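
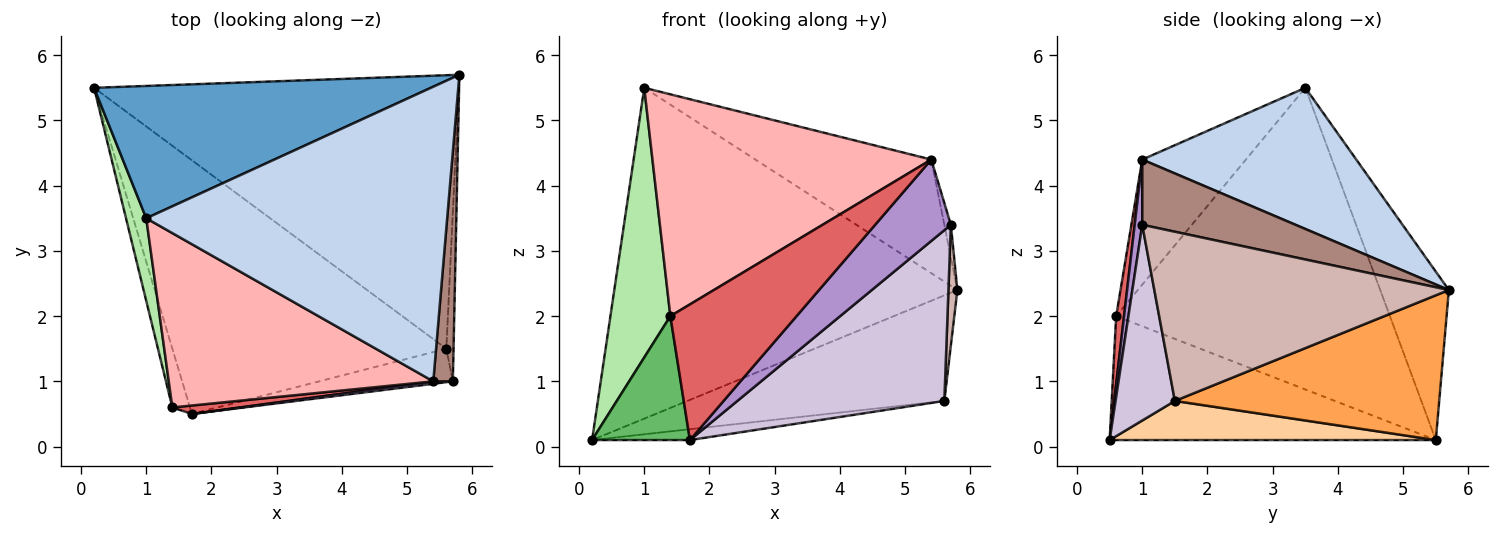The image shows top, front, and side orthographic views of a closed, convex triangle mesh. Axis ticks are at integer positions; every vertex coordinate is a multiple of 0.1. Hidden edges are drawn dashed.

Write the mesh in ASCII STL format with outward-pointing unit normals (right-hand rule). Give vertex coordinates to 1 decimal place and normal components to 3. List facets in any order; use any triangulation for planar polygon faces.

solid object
 facet normal -0.183 0.913 0.365
  outer loop
   vertex 1.0 3.5 5.5
   vertex 5.8 5.7 2.4
   vertex 0.2 5.5 0.1
  endloop
 endfacet
 facet normal 0.401 0.330 0.855
  outer loop
   vertex 5.4 1.0 4.4
   vertex 5.8 5.7 2.4
   vertex 1.0 3.5 5.5
  endloop
 endfacet
 facet normal 0.347 0.338 -0.875
  outer loop
   vertex 5.6 1.5 0.7
   vertex 0.2 5.5 0.1
   vertex 5.8 5.7 2.4
  endloop
 endfacet
 facet normal 0.141 0.042 -0.989
  outer loop
   vertex 5.6 1.5 0.7
   vertex 1.7 0.5 0.1
   vertex 0.2 5.5 0.1
  endloop
 endfacet
 facet normal -0.949 -0.285 -0.135
  outer loop
   vertex 1.4 0.6 2.0
   vertex 0.2 5.5 0.1
   vertex 1.7 0.5 0.1
  endloop
 endfacet
 facet normal -0.975 -0.213 0.065
  outer loop
   vertex 1.4 0.6 2.0
   vertex 1.0 3.5 5.5
   vertex 0.2 5.5 0.1
  endloop
 endfacet
 facet normal 0.062 -0.996 0.062
  outer loop
   vertex 1.4 0.6 2.0
   vertex 1.7 0.5 0.1
   vertex 5.4 1.0 4.4
  endloop
 endfacet
 facet normal -0.280 -0.755 0.593
  outer loop
   vertex 1.4 0.6 2.0
   vertex 5.4 1.0 4.4
   vertex 1.0 3.5 5.5
  endloop
 endfacet
 facet normal 0.100 -0.995 0.030
  outer loop
   vertex 5.7 1.0 3.4
   vertex 5.4 1.0 4.4
   vertex 1.7 0.5 0.1
  endloop
 endfacet
 facet normal 0.271 -0.945 -0.185
  outer loop
   vertex 5.7 1.0 3.4
   vertex 1.7 0.5 0.1
   vertex 5.6 1.5 0.7
  endloop
 endfacet
 facet normal 0.957 0.041 0.287
  outer loop
   vertex 5.7 1.0 3.4
   vertex 5.8 5.7 2.4
   vertex 5.4 1.0 4.4
  endloop
 endfacet
 facet normal 0.999 -0.030 -0.043
  outer loop
   vertex 5.7 1.0 3.4
   vertex 5.6 1.5 0.7
   vertex 5.8 5.7 2.4
  endloop
 endfacet
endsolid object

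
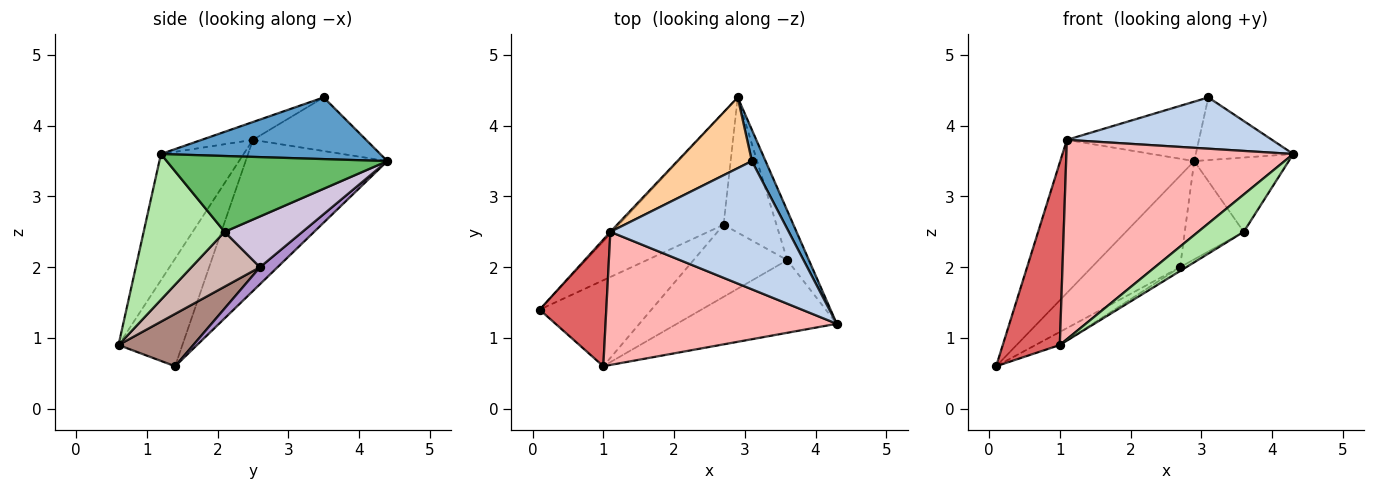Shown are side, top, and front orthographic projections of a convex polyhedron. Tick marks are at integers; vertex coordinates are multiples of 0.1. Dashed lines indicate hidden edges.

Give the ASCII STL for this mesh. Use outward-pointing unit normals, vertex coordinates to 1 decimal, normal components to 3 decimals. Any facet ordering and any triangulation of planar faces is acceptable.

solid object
 facet normal 0.896 0.398 0.199
  outer loop
   vertex 3.1 3.5 4.4
   vertex 4.3 1.2 3.6
   vertex 2.9 4.4 3.5
  endloop
 endfacet
 facet normal -0.092 -0.370 0.925
  outer loop
   vertex 1.1 2.5 3.8
   vertex 4.3 1.2 3.6
   vertex 3.1 3.5 4.4
  endloop
 endfacet
 facet normal -0.727 0.687 -0.009
  outer loop
   vertex 1.1 2.5 3.8
   vertex 2.9 4.4 3.5
   vertex 0.1 1.4 0.6
  endloop
 endfacet
 facet normal -0.483 0.563 0.671
  outer loop
   vertex 1.1 2.5 3.8
   vertex 3.1 3.5 4.4
   vertex 2.9 4.4 3.5
  endloop
 endfacet
 facet normal 0.889 0.381 -0.254
  outer loop
   vertex 3.6 2.1 2.5
   vertex 2.9 4.4 3.5
   vertex 4.3 1.2 3.6
  endloop
 endfacet
 facet normal 0.630 -0.355 -0.691
  outer loop
   vertex 1.0 0.6 0.9
   vertex 3.6 2.1 2.5
   vertex 4.3 1.2 3.6
  endloop
 endfacet
 facet normal -0.677 -0.605 0.419
  outer loop
   vertex 1.0 0.6 0.9
   vertex 1.1 2.5 3.8
   vertex 0.1 1.4 0.6
  endloop
 endfacet
 facet normal -0.290 -0.796 0.531
  outer loop
   vertex 1.0 0.6 0.9
   vertex 4.3 1.2 3.6
   vertex 1.1 2.5 3.8
  endloop
 endfacet
 facet normal 0.125 0.627 -0.769
  outer loop
   vertex 2.7 2.6 2.0
   vertex 0.1 1.4 0.6
   vertex 2.9 4.4 3.5
  endloop
 endfacet
 facet normal 0.613 0.464 -0.639
  outer loop
   vertex 2.7 2.6 2.0
   vertex 2.9 4.4 3.5
   vertex 3.6 2.1 2.5
  endloop
 endfacet
 facet normal 0.420 0.136 -0.897
  outer loop
   vertex 2.7 2.6 2.0
   vertex 1.0 0.6 0.9
   vertex 0.1 1.4 0.6
  endloop
 endfacet
 facet normal 0.504 0.046 -0.862
  outer loop
   vertex 2.7 2.6 2.0
   vertex 3.6 2.1 2.5
   vertex 1.0 0.6 0.9
  endloop
 endfacet
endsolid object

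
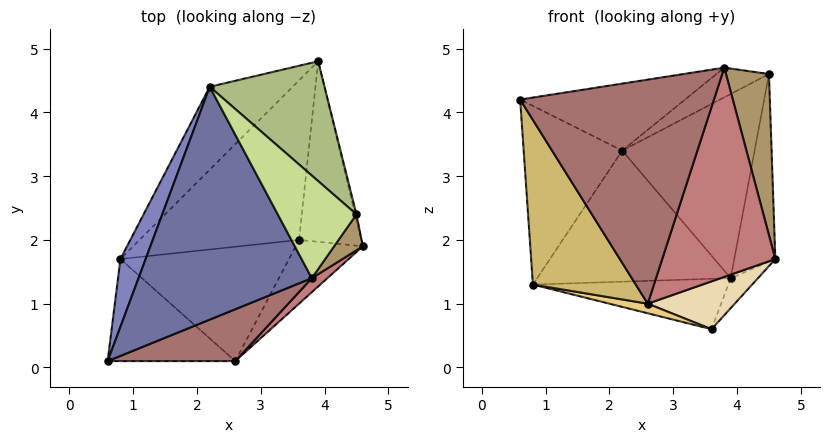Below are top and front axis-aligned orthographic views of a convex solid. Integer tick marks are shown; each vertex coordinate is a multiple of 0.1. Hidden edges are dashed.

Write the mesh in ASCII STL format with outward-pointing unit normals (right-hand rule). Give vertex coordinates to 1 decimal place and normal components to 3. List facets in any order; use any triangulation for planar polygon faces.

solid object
 facet normal -0.254 0.267 0.930
  outer loop
   vertex 2.2 4.4 3.4
   vertex 0.6 0.1 4.2
   vertex 3.8 1.4 4.7
  endloop
 endfacet
 facet normal -0.919 0.368 0.140
  outer loop
   vertex 2.2 4.4 3.4
   vertex 0.8 1.7 1.3
   vertex 0.6 0.1 4.2
  endloop
 endfacet
 facet normal -0.638 0.651 -0.412
  outer loop
   vertex 2.2 4.4 3.4
   vertex 3.9 4.8 1.4
   vertex 0.8 1.7 1.3
  endloop
 endfacet
 facet normal 0.740 0.110 -0.663
  outer loop
   vertex 3.6 2.0 0.6
   vertex 3.9 4.8 1.4
   vertex 4.6 1.9 1.7
  endloop
 endfacet
 facet normal -0.261 0.291 -0.920
  outer loop
   vertex 3.6 2.0 0.6
   vertex 0.8 1.7 1.3
   vertex 3.9 4.8 1.4
  endloop
 endfacet
 facet normal 0.406 0.766 0.498
  outer loop
   vertex 4.5 2.4 4.6
   vertex 3.9 4.8 1.4
   vertex 2.2 4.4 3.4
  endloop
 endfacet
 facet normal -0.251 0.269 0.930
  outer loop
   vertex 4.5 2.4 4.6
   vertex 2.2 4.4 3.4
   vertex 3.8 1.4 4.7
  endloop
 endfacet
 facet normal 0.972 0.234 -0.007
  outer loop
   vertex 4.5 2.4 4.6
   vertex 4.6 1.9 1.7
   vertex 3.9 4.8 1.4
  endloop
 endfacet
 facet normal 0.819 -0.561 0.125
  outer loop
   vertex 4.5 2.4 4.6
   vertex 3.8 1.4 4.7
   vertex 4.6 1.9 1.7
  endloop
 endfacet
 facet normal -0.645 -0.650 -0.403
  outer loop
   vertex 2.6 0.1 1.0
   vertex 0.6 0.1 4.2
   vertex 0.8 1.7 1.3
  endloop
 endfacet
 facet normal -0.234 -0.081 -0.969
  outer loop
   vertex 2.6 0.1 1.0
   vertex 0.8 1.7 1.3
   vertex 3.6 2.0 0.6
  endloop
 endfacet
 facet normal 0.634 -0.464 -0.619
  outer loop
   vertex 2.6 0.1 1.0
   vertex 3.6 2.0 0.6
   vertex 4.6 1.9 1.7
  endloop
 endfacet
 facet normal 0.339 -0.917 0.212
  outer loop
   vertex 2.6 0.1 1.0
   vertex 3.8 1.4 4.7
   vertex 0.6 0.1 4.2
  endloop
 endfacet
 facet normal 0.658 -0.751 0.050
  outer loop
   vertex 2.6 0.1 1.0
   vertex 4.6 1.9 1.7
   vertex 3.8 1.4 4.7
  endloop
 endfacet
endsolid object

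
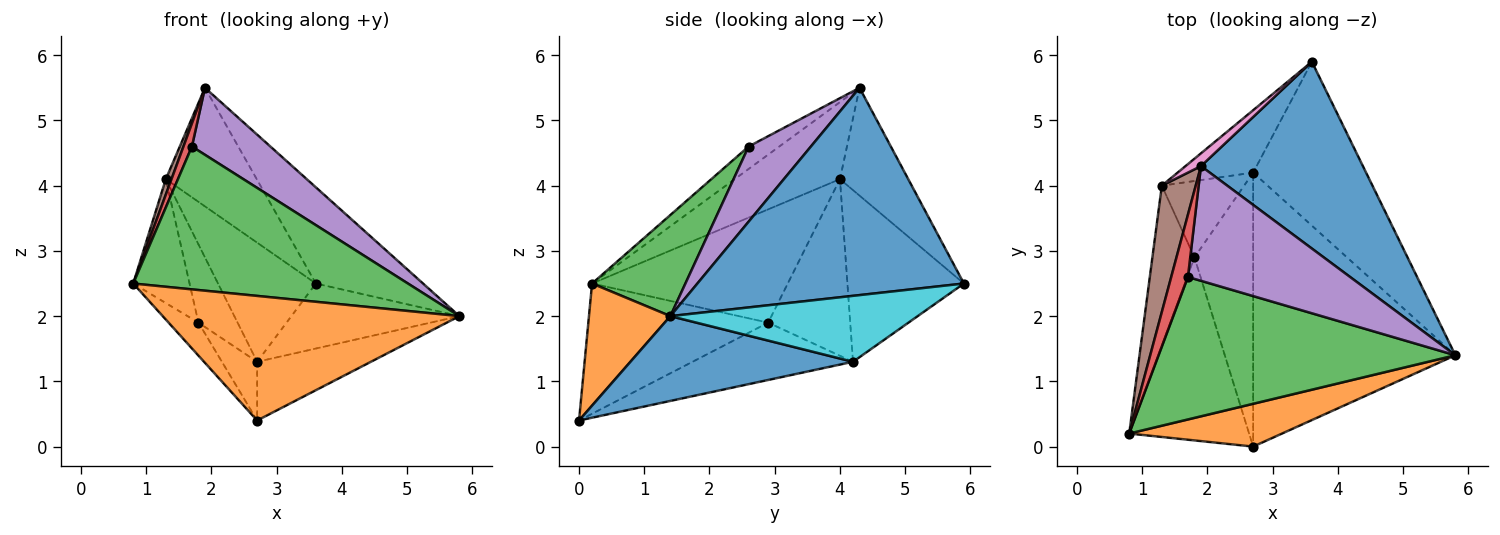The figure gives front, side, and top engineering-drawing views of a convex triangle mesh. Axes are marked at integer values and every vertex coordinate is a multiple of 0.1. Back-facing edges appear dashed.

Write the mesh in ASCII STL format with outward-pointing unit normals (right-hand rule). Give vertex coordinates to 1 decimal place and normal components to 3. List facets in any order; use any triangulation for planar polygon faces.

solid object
 facet normal 0.751 0.302 0.587
  outer loop
   vertex 1.9 4.3 5.5
   vertex 5.8 1.4 2.0
   vertex 3.6 5.9 2.5
  endloop
 endfacet
 facet normal 0.251 -0.915 0.314
  outer loop
   vertex 2.7 0.0 0.4
   vertex 5.8 1.4 2.0
   vertex 0.8 0.2 2.5
  endloop
 endfacet
 facet normal 0.234 -0.688 0.687
  outer loop
   vertex 1.7 2.6 4.6
   vertex 0.8 0.2 2.5
   vertex 5.8 1.4 2.0
  endloop
 endfacet
 facet normal -0.783 -0.217 0.583
  outer loop
   vertex 1.7 2.6 4.6
   vertex 1.9 4.3 5.5
   vertex 0.8 0.2 2.5
  endloop
 endfacet
 facet normal 0.371 -0.468 0.802
  outer loop
   vertex 1.7 2.6 4.6
   vertex 5.8 1.4 2.0
   vertex 1.9 4.3 5.5
  endloop
 endfacet
 facet normal -0.914 -0.049 0.402
  outer loop
   vertex 1.3 4.0 4.1
   vertex 0.8 0.2 2.5
   vertex 1.9 4.3 5.5
  endloop
 endfacet
 facet normal -0.598 0.797 0.086
  outer loop
   vertex 1.3 4.0 4.1
   vertex 1.9 4.3 5.5
   vertex 3.6 5.9 2.5
  endloop
 endfacet
 facet normal -0.730 0.121 -0.672
  outer loop
   vertex 1.8 2.9 1.9
   vertex 2.7 0.0 0.4
   vertex 0.8 0.2 2.5
  endloop
 endfacet
 facet normal -0.905 0.261 -0.336
  outer loop
   vertex 1.8 2.9 1.9
   vertex 0.8 0.2 2.5
   vertex 1.3 4.0 4.1
  endloop
 endfacet
 facet normal 0.477 0.324 -0.817
  outer loop
   vertex 2.7 4.2 1.3
   vertex 3.6 5.9 2.5
   vertex 5.8 1.4 2.0
  endloop
 endfacet
 facet normal 0.379 0.194 -0.905
  outer loop
   vertex 2.7 4.2 1.3
   vertex 5.8 1.4 2.0
   vertex 2.7 0.0 0.4
  endloop
 endfacet
 facet normal -0.690 0.152 -0.707
  outer loop
   vertex 2.7 4.2 1.3
   vertex 2.7 0.0 0.4
   vertex 1.8 2.9 1.9
  endloop
 endfacet
 facet normal -0.726 0.610 -0.319
  outer loop
   vertex 2.7 4.2 1.3
   vertex 1.3 4.0 4.1
   vertex 3.6 5.9 2.5
  endloop
 endfacet
 facet normal -0.832 0.397 -0.388
  outer loop
   vertex 2.7 4.2 1.3
   vertex 1.8 2.9 1.9
   vertex 1.3 4.0 4.1
  endloop
 endfacet
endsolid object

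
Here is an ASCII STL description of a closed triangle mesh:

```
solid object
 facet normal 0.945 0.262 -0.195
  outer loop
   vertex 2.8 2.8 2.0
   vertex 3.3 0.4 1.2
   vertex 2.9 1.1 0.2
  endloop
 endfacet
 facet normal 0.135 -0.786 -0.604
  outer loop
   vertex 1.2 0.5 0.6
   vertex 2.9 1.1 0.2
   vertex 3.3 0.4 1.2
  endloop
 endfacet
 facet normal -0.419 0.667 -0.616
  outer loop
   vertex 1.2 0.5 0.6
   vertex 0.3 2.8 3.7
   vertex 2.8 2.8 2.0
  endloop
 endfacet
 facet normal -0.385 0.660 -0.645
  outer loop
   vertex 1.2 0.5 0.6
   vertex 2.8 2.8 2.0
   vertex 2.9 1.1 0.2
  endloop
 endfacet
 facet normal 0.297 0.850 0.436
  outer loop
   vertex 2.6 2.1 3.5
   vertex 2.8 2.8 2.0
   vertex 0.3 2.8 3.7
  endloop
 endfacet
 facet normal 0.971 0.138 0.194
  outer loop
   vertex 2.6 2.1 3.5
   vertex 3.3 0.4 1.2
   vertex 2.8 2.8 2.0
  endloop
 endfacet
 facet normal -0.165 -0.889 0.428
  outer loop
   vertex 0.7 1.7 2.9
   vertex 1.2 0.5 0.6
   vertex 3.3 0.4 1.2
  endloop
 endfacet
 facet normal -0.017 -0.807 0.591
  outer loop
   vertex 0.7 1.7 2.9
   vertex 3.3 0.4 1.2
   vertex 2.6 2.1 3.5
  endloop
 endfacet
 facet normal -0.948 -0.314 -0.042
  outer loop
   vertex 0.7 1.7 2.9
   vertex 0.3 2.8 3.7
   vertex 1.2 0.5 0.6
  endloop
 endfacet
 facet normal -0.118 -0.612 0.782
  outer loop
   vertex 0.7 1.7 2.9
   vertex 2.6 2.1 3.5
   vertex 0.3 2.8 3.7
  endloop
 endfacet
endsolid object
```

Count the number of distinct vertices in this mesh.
7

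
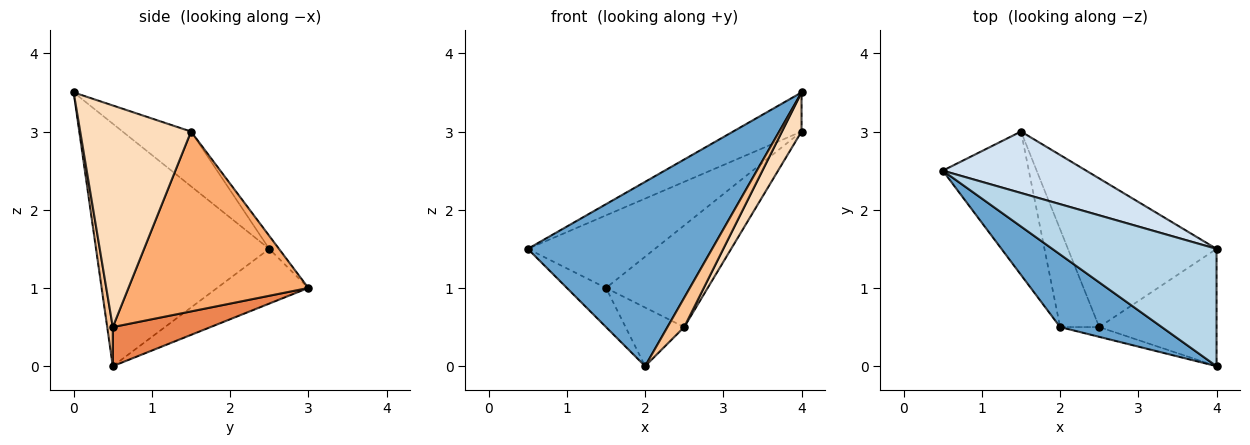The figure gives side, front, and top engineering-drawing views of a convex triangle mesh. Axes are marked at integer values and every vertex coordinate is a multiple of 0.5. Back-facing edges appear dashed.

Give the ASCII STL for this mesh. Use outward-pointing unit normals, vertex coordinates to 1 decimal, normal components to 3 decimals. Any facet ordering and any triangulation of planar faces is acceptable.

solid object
 facet normal -0.658 -0.701 0.276
  outer loop
   vertex 2.0 0.5 0.0
   vertex 4.0 0.0 3.5
   vertex 0.5 2.5 1.5
  endloop
 endfacet
 facet normal -0.523 0.224 -0.822
  outer loop
   vertex 2.0 0.5 0.0
   vertex 0.5 2.5 1.5
   vertex 1.5 3.0 1.0
  endloop
 endfacet
 facet normal -0.302 0.302 0.905
  outer loop
   vertex 4.0 1.5 3.0
   vertex 0.5 2.5 1.5
   vertex 4.0 0.0 3.5
  endloop
 endfacet
 facet normal -0.059 0.762 0.645
  outer loop
   vertex 4.0 1.5 3.0
   vertex 1.5 3.0 1.0
   vertex 0.5 2.5 1.5
  endloop
 endfacet
 facet normal 0.651 0.391 -0.651
  outer loop
   vertex 2.5 0.5 0.5
   vertex 2.0 0.5 0.0
   vertex 1.5 3.0 1.0
  endloop
 endfacet
 facet normal 0.707 0.399 -0.584
  outer loop
   vertex 2.5 0.5 0.5
   vertex 1.5 3.0 1.0
   vertex 4.0 1.5 3.0
  endloop
 endfacet
 facet normal 0.302 -0.905 -0.302
  outer loop
   vertex 2.5 0.5 0.5
   vertex 4.0 0.0 3.5
   vertex 2.0 0.5 0.0
  endloop
 endfacet
 facet normal 0.873 -0.154 -0.462
  outer loop
   vertex 2.5 0.5 0.5
   vertex 4.0 1.5 3.0
   vertex 4.0 0.0 3.5
  endloop
 endfacet
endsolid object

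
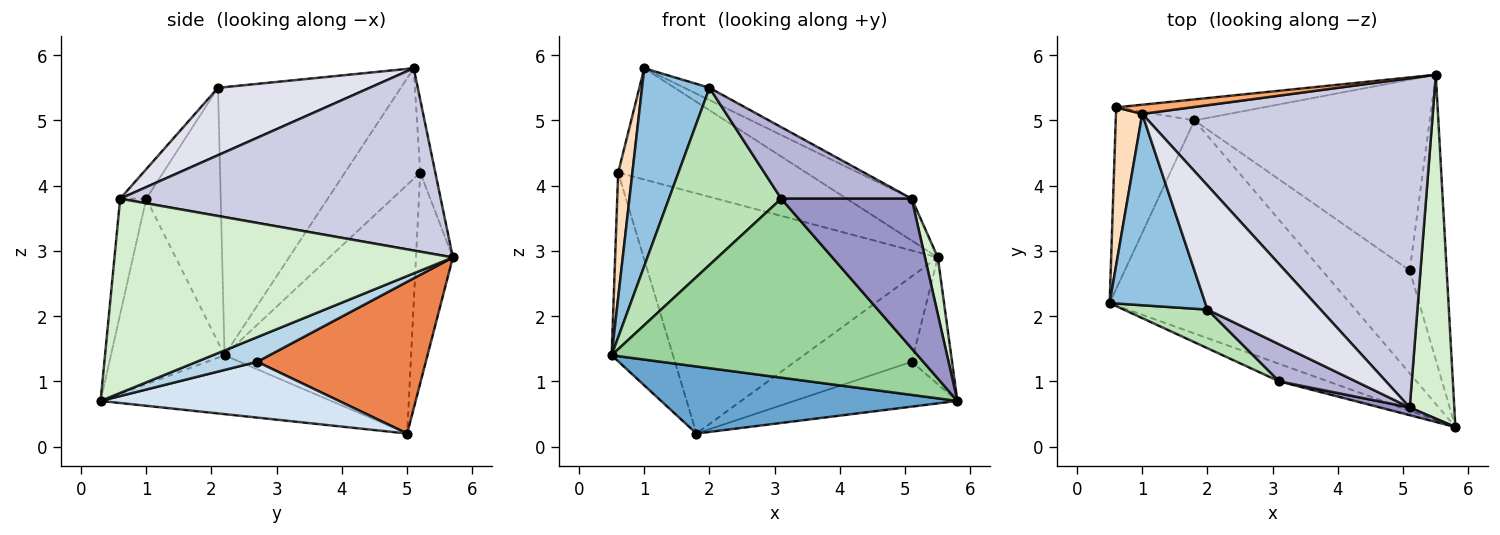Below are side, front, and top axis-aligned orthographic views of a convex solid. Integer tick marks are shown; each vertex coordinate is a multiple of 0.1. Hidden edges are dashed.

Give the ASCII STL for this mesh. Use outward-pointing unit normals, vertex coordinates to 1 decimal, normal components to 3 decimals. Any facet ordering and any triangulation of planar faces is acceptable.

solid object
 facet normal -0.228 -0.292 -0.929
  outer loop
   vertex 1.8 5.0 0.2
   vertex 5.8 0.3 0.7
   vertex 0.5 2.2 1.4
  endloop
 endfacet
 facet normal -0.890 -0.328 0.317
  outer loop
   vertex 2.0 2.1 5.5
   vertex 1.0 5.1 5.8
   vertex 0.5 2.2 1.4
  endloop
 endfacet
 facet normal 0.520 0.347 -0.780
  outer loop
   vertex 5.1 2.7 1.3
   vertex 5.5 5.7 2.9
   vertex 5.8 0.3 0.7
  endloop
 endfacet
 facet normal 0.504 0.345 -0.792
  outer loop
   vertex 5.1 2.7 1.3
   vertex 5.8 0.3 0.7
   vertex 1.8 5.0 0.2
  endloop
 endfacet
 facet normal 0.507 0.352 -0.787
  outer loop
   vertex 5.1 2.7 1.3
   vertex 1.8 5.0 0.2
   vertex 5.5 5.7 2.9
  endloop
 endfacet
 facet normal -0.080 0.993 0.082
  outer loop
   vertex 0.6 5.2 4.2
   vertex 1.0 5.1 5.8
   vertex 5.5 5.7 2.9
  endloop
 endfacet
 facet normal -0.124 0.989 -0.087
  outer loop
   vertex 0.6 5.2 4.2
   vertex 5.5 5.7 2.9
   vertex 1.8 5.0 0.2
  endloop
 endfacet
 facet normal -0.957 -0.181 0.228
  outer loop
   vertex 0.6 5.2 4.2
   vertex 0.5 2.2 1.4
   vertex 1.0 5.1 5.8
  endloop
 endfacet
 facet normal -0.910 0.299 -0.288
  outer loop
   vertex 0.6 5.2 4.2
   vertex 1.8 5.0 0.2
   vertex 0.5 2.2 1.4
  endloop
 endfacet
 facet normal -0.347 -0.934 -0.091
  outer loop
   vertex 3.1 1.0 3.8
   vertex 0.5 2.2 1.4
   vertex 5.8 0.3 0.7
  endloop
 endfacet
 facet normal -0.544 -0.820 0.179
  outer loop
   vertex 3.1 1.0 3.8
   vertex 2.0 2.1 5.5
   vertex 0.5 2.2 1.4
  endloop
 endfacet
 facet normal 0.974 -0.037 0.224
  outer loop
   vertex 5.1 0.6 3.8
   vertex 5.8 0.3 0.7
   vertex 5.5 5.7 2.9
  endloop
 endfacet
 facet normal -0.196 -0.979 0.051
  outer loop
   vertex 5.1 0.6 3.8
   vertex 3.1 1.0 3.8
   vertex 5.8 0.3 0.7
  endloop
 endfacet
 facet normal -0.175 -0.874 0.453
  outer loop
   vertex 5.1 0.6 3.8
   vertex 2.0 2.1 5.5
   vertex 3.1 1.0 3.8
  endloop
 endfacet
 facet normal 0.528 0.107 0.842
  outer loop
   vertex 5.1 0.6 3.8
   vertex 5.5 5.7 2.9
   vertex 1.0 5.1 5.8
  endloop
 endfacet
 facet normal 0.510 0.084 0.856
  outer loop
   vertex 5.1 0.6 3.8
   vertex 1.0 5.1 5.8
   vertex 2.0 2.1 5.5
  endloop
 endfacet
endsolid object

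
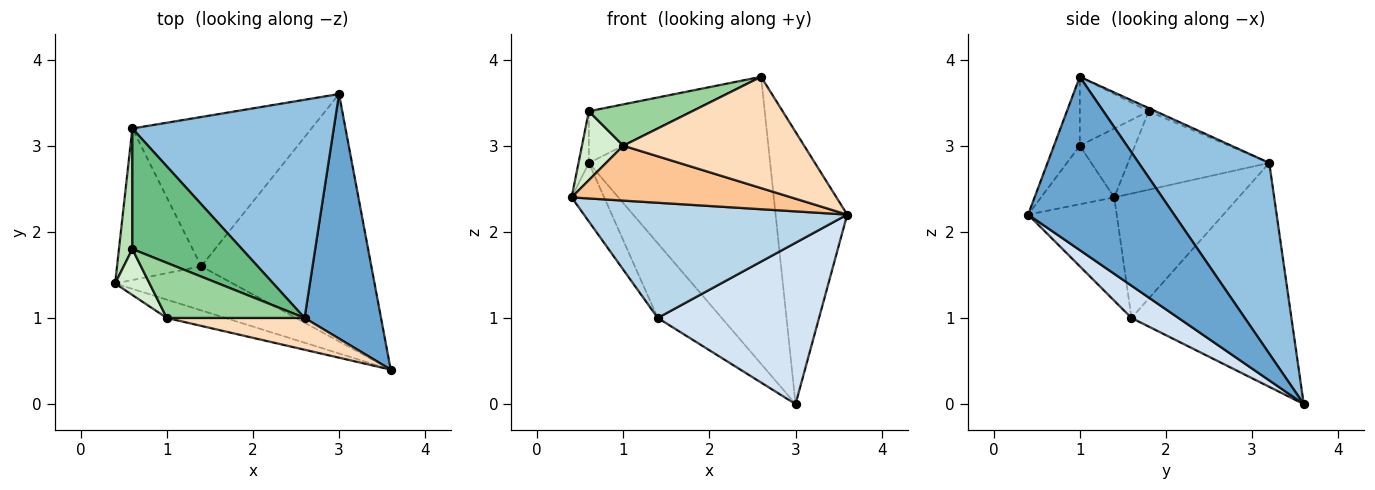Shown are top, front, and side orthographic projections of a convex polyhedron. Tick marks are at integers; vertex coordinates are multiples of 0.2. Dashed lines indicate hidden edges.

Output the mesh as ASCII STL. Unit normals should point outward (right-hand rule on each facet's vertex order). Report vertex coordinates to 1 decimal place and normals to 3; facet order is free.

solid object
 facet normal 0.835 0.410 0.368
  outer loop
   vertex 2.6 1.0 3.8
   vertex 3.6 0.4 2.2
   vertex 3.0 3.6 0.0
  endloop
 endfacet
 facet normal 0.497 0.691 0.525
  outer loop
   vertex 0.6 3.2 2.8
   vertex 2.6 1.0 3.8
   vertex 3.0 3.6 0.0
  endloop
 endfacet
 facet normal -0.300 -0.891 -0.341
  outer loop
   vertex 1.4 1.6 1.0
   vertex 3.6 0.4 2.2
   vertex 0.4 1.4 2.4
  endloop
 endfacet
 facet normal 0.157 -0.539 -0.827
  outer loop
   vertex 1.4 1.6 1.0
   vertex 3.0 3.6 0.0
   vertex 3.6 0.4 2.2
  endloop
 endfacet
 facet normal -0.809 0.212 -0.548
  outer loop
   vertex 1.4 1.6 1.0
   vertex 0.4 1.4 2.4
   vertex 0.6 3.2 2.8
  endloop
 endfacet
 facet normal -0.745 0.298 -0.596
  outer loop
   vertex 1.4 1.6 1.0
   vertex 0.6 3.2 2.8
   vertex 3.0 3.6 0.0
  endloop
 endfacet
 facet normal -0.302 -0.905 -0.302
  outer loop
   vertex 1.0 1.0 3.0
   vertex 0.4 1.4 2.4
   vertex 3.6 0.4 2.2
  endloop
 endfacet
 facet normal -0.136 -0.953 0.272
  outer loop
   vertex 1.0 1.0 3.0
   vertex 3.6 0.4 2.2
   vertex 2.6 1.0 3.8
  endloop
 endfacet
 facet normal -0.026 0.394 0.919
  outer loop
   vertex 0.6 1.8 3.4
   vertex 2.6 1.0 3.8
   vertex 0.6 3.2 2.8
  endloop
 endfacet
 facet normal -0.371 -0.557 0.743
  outer loop
   vertex 0.6 1.8 3.4
   vertex 1.0 1.0 3.0
   vertex 2.6 1.0 3.8
  endloop
 endfacet
 facet normal -0.983 0.072 0.168
  outer loop
   vertex 0.6 1.8 3.4
   vertex 0.6 3.2 2.8
   vertex 0.4 1.4 2.4
  endloop
 endfacet
 facet normal -0.743 -0.557 0.371
  outer loop
   vertex 0.6 1.8 3.4
   vertex 0.4 1.4 2.4
   vertex 1.0 1.0 3.0
  endloop
 endfacet
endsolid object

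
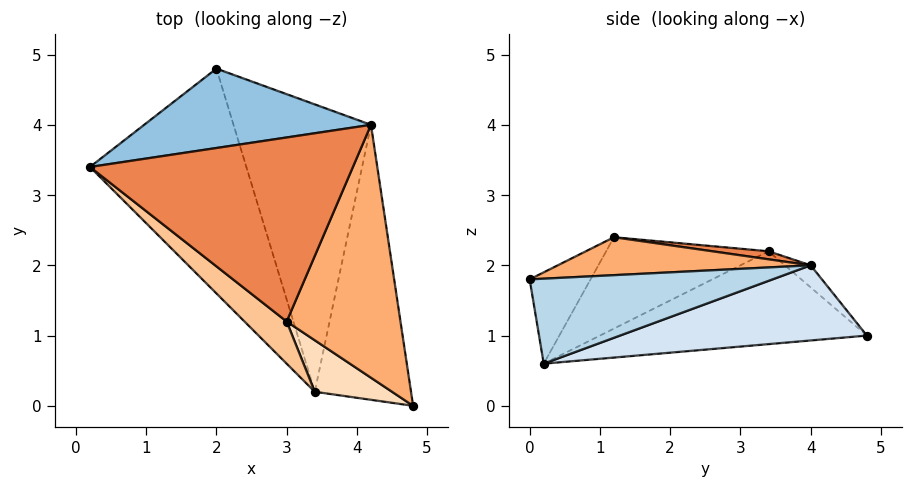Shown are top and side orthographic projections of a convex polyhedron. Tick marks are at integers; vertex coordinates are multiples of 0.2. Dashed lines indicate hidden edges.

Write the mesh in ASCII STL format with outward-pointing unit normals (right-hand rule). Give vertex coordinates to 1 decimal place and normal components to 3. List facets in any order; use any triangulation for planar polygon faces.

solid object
 facet normal -0.509 -0.080 -0.857
  outer loop
   vertex 3.4 0.2 0.6
   vertex 0.2 3.4 2.2
   vertex 2.0 4.8 1.0
  endloop
 endfacet
 facet normal -0.069 0.699 0.712
  outer loop
   vertex 4.2 4.0 2.0
   vertex 2.0 4.8 1.0
   vertex 0.2 3.4 2.2
  endloop
 endfacet
 facet normal 0.656 0.136 -0.743
  outer loop
   vertex 4.2 4.0 2.0
   vertex 4.8 0.0 1.8
   vertex 3.4 0.2 0.6
  endloop
 endfacet
 facet normal 0.468 0.217 -0.857
  outer loop
   vertex 4.2 4.0 2.0
   vertex 3.4 0.2 0.6
   vertex 2.0 4.8 1.0
  endloop
 endfacet
 facet normal 0.030 0.129 0.991
  outer loop
   vertex 3.0 1.2 2.4
   vertex 4.2 4.0 2.0
   vertex 0.2 3.4 2.2
  endloop
 endfacet
 facet normal 0.316 0.000 0.949
  outer loop
   vertex 3.0 1.2 2.4
   vertex 4.8 0.0 1.8
   vertex 4.2 4.0 2.0
  endloop
 endfacet
 facet normal -0.605 -0.745 0.279
  outer loop
   vertex 3.0 1.2 2.4
   vertex 0.2 3.4 2.2
   vertex 3.4 0.2 0.6
  endloop
 endfacet
 facet normal -0.430 -0.826 0.364
  outer loop
   vertex 3.0 1.2 2.4
   vertex 3.4 0.2 0.6
   vertex 4.8 0.0 1.8
  endloop
 endfacet
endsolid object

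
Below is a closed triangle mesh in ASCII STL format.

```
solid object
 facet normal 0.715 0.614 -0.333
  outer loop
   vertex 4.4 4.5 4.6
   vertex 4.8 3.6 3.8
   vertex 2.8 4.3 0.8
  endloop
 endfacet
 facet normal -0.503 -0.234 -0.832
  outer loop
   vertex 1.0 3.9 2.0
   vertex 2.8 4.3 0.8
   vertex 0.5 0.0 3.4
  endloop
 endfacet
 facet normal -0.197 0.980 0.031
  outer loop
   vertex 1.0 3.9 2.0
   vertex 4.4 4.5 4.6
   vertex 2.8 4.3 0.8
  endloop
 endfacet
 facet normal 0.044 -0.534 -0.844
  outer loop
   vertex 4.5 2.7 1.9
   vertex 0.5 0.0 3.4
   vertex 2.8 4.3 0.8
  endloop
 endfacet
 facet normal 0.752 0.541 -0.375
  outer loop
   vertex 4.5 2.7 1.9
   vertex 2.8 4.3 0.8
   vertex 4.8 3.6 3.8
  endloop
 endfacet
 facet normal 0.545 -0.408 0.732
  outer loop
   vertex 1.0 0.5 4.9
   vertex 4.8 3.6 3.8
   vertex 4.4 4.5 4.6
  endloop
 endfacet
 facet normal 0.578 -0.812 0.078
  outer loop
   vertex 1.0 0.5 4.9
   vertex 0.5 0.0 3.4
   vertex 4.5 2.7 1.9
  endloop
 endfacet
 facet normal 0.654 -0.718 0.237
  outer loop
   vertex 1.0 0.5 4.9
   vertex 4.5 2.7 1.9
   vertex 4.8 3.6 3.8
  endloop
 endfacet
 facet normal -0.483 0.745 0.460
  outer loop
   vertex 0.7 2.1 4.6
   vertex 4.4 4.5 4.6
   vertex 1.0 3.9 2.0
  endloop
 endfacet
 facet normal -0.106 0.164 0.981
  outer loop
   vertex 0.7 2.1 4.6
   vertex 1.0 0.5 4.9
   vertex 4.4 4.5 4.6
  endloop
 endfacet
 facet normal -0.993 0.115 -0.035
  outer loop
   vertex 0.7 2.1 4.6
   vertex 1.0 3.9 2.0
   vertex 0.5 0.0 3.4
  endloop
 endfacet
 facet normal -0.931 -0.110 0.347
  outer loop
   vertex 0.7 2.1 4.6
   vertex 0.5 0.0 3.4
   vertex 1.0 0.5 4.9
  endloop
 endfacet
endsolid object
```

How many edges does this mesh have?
18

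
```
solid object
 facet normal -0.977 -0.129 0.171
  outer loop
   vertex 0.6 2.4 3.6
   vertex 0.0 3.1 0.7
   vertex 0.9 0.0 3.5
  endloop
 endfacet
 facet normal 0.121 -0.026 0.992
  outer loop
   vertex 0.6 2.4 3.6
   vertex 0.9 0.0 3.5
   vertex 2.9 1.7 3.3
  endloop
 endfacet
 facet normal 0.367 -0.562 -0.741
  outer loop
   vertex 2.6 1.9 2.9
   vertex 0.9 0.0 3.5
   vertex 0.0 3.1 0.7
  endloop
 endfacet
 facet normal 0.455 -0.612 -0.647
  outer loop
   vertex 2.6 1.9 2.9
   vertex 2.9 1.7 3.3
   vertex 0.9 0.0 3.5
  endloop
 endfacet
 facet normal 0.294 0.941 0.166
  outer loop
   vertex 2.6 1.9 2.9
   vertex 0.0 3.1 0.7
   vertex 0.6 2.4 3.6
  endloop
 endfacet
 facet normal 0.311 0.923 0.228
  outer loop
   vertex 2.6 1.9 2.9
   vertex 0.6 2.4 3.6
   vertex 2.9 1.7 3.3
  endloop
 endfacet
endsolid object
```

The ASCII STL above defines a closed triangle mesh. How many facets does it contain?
6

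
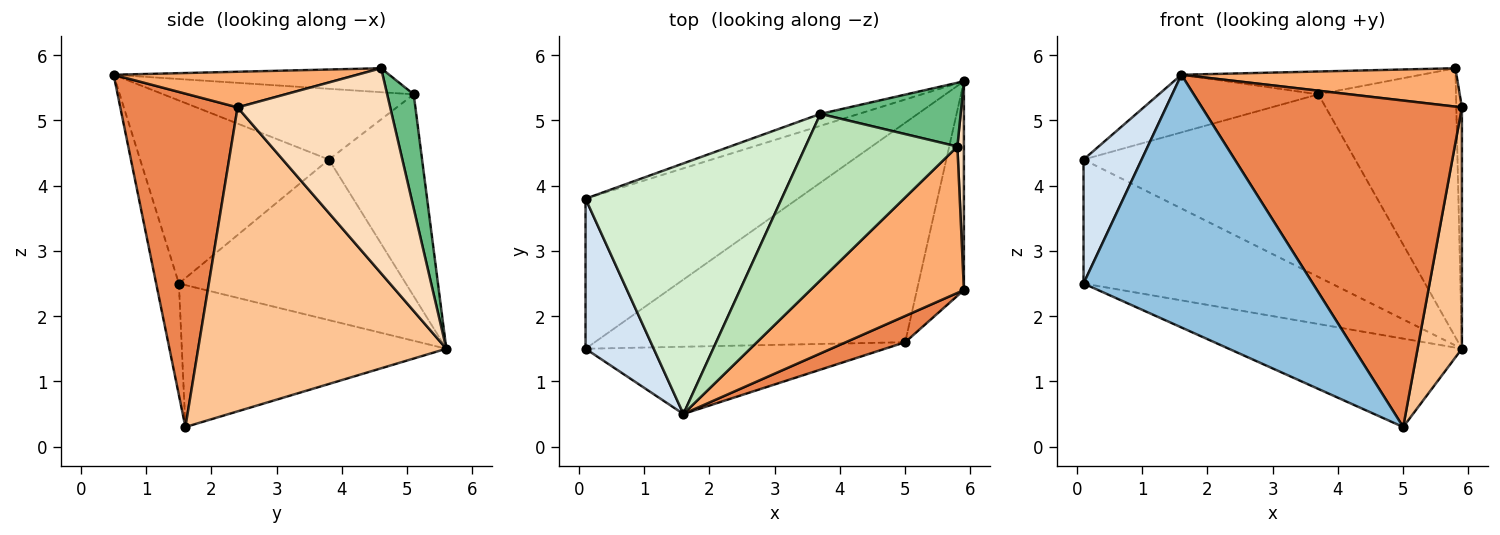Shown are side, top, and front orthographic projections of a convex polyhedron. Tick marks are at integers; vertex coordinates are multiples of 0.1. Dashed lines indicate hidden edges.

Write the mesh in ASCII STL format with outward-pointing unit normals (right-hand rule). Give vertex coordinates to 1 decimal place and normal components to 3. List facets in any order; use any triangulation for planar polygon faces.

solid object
 facet normal -0.390 0.344 -0.854
  outer loop
   vertex 5.0 1.6 0.3
   vertex 0.1 1.5 2.5
   vertex 5.9 5.6 1.5
  endloop
 endfacet
 facet normal -0.095 -0.962 -0.256
  outer loop
   vertex 1.6 0.5 5.7
   vertex 0.1 1.5 2.5
   vertex 5.0 1.6 0.3
  endloop
 endfacet
 facet normal -0.504 0.550 -0.666
  outer loop
   vertex 0.1 3.8 4.4
   vertex 5.9 5.6 1.5
   vertex 0.1 1.5 2.5
  endloop
 endfacet
 facet normal -0.900 -0.277 0.335
  outer loop
   vertex 0.1 3.8 4.4
   vertex 0.1 1.5 2.5
   vertex 1.6 0.5 5.7
  endloop
 endfacet
 facet normal 0.410 -0.909 0.073
  outer loop
   vertex 5.9 2.4 5.2
   vertex 1.6 0.5 5.7
   vertex 5.0 1.6 0.3
  endloop
 endfacet
 facet normal 0.219 -0.247 0.944
  outer loop
   vertex 5.9 2.4 5.2
   vertex 5.8 4.6 5.8
   vertex 1.6 0.5 5.7
  endloop
 endfacet
 facet normal 0.973 -0.174 -0.150
  outer loop
   vertex 5.9 2.4 5.2
   vertex 5.0 1.6 0.3
   vertex 5.9 5.6 1.5
  endloop
 endfacet
 facet normal 0.999 0.037 0.032
  outer loop
   vertex 5.9 2.4 5.2
   vertex 5.9 5.6 1.5
   vertex 5.8 4.6 5.8
  endloop
 endfacet
 facet normal 0.185 0.956 0.227
  outer loop
   vertex 3.7 5.1 5.4
   vertex 5.8 4.6 5.8
   vertex 5.9 5.6 1.5
  endloop
 endfacet
 facet normal -0.324 0.944 -0.062
  outer loop
   vertex 3.7 5.1 5.4
   vertex 5.9 5.6 1.5
   vertex 0.1 3.8 4.4
  endloop
 endfacet
 facet normal -0.154 0.134 0.979
  outer loop
   vertex 3.7 5.1 5.4
   vertex 1.6 0.5 5.7
   vertex 5.8 4.6 5.8
  endloop
 endfacet
 facet normal -0.332 0.211 0.919
  outer loop
   vertex 3.7 5.1 5.4
   vertex 0.1 3.8 4.4
   vertex 1.6 0.5 5.7
  endloop
 endfacet
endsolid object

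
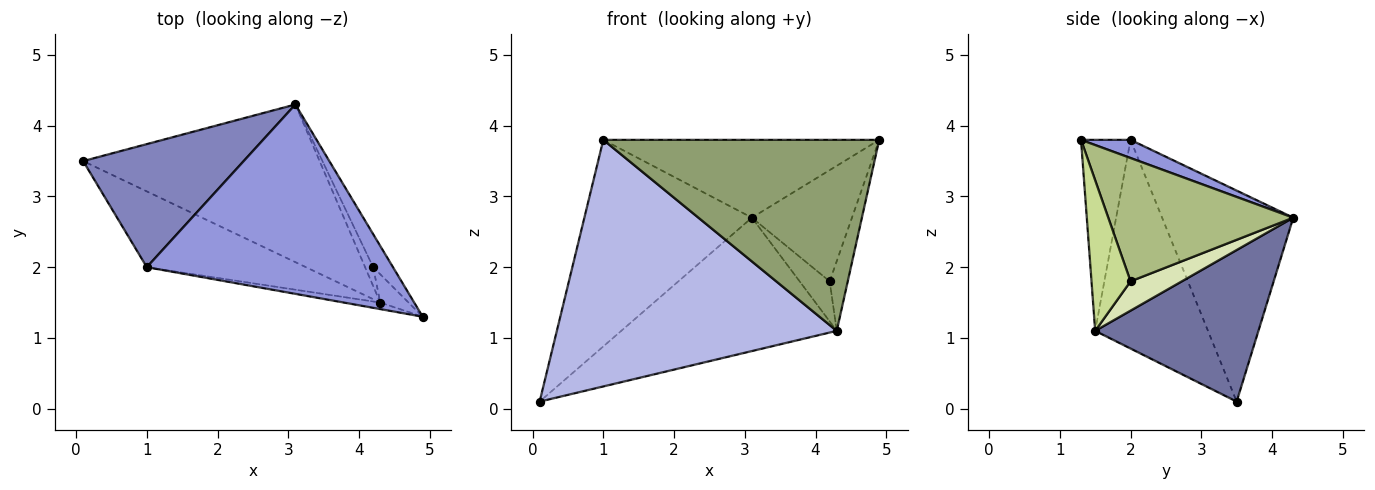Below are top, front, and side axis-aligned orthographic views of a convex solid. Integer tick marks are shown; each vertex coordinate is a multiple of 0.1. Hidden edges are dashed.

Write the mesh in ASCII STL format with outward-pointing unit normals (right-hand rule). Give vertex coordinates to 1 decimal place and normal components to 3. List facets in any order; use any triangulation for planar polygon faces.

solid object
 facet normal 0.440 0.580 -0.686
  outer loop
   vertex 4.3 1.5 1.1
   vertex 0.1 3.5 0.1
   vertex 3.1 4.3 2.7
  endloop
 endfacet
 facet normal -0.558 0.713 0.425
  outer loop
   vertex 1.0 2.0 3.8
   vertex 3.1 4.3 2.7
   vertex 0.1 3.5 0.1
  endloop
 endfacet
 facet normal 0.068 0.379 0.923
  outer loop
   vertex 1.0 2.0 3.8
   vertex 4.9 1.3 3.8
   vertex 3.1 4.3 2.7
  endloop
 endfacet
 facet normal -0.359 -0.892 -0.274
  outer loop
   vertex 1.0 2.0 3.8
   vertex 0.1 3.5 0.1
   vertex 4.3 1.5 1.1
  endloop
 endfacet
 facet normal -0.177 -0.984 -0.034
  outer loop
   vertex 1.0 2.0 3.8
   vertex 4.3 1.5 1.1
   vertex 4.9 1.3 3.8
  endloop
 endfacet
 facet normal 0.871 0.471 -0.140
  outer loop
   vertex 4.2 2.0 1.8
   vertex 3.1 4.3 2.7
   vertex 4.9 1.3 3.8
  endloop
 endfacet
 facet normal 0.895 0.414 -0.168
  outer loop
   vertex 4.2 2.0 1.8
   vertex 4.9 1.3 3.8
   vertex 4.3 1.5 1.1
  endloop
 endfacet
 facet normal 0.839 0.492 -0.232
  outer loop
   vertex 4.2 2.0 1.8
   vertex 4.3 1.5 1.1
   vertex 3.1 4.3 2.7
  endloop
 endfacet
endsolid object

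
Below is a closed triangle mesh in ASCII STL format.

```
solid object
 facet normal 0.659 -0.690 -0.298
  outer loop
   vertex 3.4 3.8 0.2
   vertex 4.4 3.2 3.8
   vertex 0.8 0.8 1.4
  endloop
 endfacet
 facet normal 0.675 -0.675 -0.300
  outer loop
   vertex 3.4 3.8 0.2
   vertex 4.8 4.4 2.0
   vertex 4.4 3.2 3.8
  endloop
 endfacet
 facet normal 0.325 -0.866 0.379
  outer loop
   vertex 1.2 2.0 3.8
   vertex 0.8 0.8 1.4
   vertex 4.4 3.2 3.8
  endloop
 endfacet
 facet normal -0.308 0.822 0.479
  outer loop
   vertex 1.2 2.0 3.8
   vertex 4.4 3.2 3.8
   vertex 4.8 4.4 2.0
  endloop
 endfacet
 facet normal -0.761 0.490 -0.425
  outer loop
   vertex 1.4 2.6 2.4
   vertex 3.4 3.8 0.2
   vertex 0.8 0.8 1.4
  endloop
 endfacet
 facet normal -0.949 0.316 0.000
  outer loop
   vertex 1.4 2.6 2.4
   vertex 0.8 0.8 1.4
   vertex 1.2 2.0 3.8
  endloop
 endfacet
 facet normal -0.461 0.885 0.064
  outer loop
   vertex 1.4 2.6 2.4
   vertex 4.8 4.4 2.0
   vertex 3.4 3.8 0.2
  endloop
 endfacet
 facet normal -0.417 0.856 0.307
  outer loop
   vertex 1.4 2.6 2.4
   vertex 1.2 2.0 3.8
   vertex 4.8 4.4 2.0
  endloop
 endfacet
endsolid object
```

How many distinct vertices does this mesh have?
6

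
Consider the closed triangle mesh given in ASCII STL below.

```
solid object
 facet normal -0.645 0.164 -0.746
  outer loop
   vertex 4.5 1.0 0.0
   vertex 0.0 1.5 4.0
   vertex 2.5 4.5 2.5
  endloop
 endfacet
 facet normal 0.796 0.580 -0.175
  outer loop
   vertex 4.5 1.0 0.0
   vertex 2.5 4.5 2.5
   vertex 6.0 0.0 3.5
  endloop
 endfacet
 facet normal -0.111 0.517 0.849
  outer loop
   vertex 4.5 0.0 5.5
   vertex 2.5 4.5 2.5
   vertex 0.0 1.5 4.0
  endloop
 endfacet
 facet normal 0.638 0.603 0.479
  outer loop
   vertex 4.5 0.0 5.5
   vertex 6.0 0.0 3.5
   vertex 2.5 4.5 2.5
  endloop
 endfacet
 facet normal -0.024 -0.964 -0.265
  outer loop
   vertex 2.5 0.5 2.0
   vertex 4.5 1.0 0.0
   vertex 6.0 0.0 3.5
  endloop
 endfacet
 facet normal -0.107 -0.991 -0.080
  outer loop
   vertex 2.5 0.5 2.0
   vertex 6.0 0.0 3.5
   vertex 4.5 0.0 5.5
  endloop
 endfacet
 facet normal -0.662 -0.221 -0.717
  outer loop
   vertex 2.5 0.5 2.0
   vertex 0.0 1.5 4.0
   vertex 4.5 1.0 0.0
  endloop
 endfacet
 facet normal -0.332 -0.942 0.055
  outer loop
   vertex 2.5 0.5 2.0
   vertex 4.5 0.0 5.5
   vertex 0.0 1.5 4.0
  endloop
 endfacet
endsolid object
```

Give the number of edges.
12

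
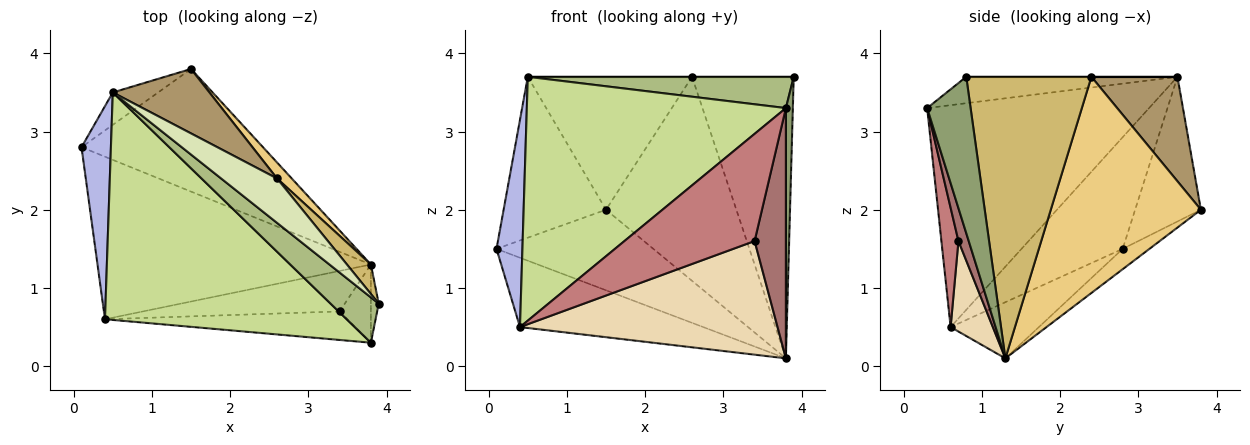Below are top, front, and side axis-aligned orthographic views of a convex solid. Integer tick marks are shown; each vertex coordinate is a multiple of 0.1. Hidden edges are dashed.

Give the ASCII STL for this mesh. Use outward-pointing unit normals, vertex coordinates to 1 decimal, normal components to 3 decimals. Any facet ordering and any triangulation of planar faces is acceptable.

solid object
 facet normal -0.093 0.547 -0.832
  outer loop
   vertex 3.8 1.3 0.1
   vertex 0.1 2.8 1.5
   vertex 1.5 3.8 2.0
  endloop
 endfacet
 facet normal -0.186 0.386 -0.904
  outer loop
   vertex 0.4 0.6 0.5
   vertex 0.1 2.8 1.5
   vertex 3.8 1.3 0.1
  endloop
 endfacet
 facet normal -0.533 0.830 -0.167
  outer loop
   vertex 0.5 3.5 3.7
   vertex 1.5 3.8 2.0
   vertex 0.1 2.8 1.5
  endloop
 endfacet
 facet normal -0.939 -0.240 0.247
  outer loop
   vertex 0.5 3.5 3.7
   vertex 0.1 2.8 1.5
   vertex 0.4 0.6 0.5
  endloop
 endfacet
 facet normal 0.986 -0.158 -0.049
  outer loop
   vertex 3.8 0.3 3.3
   vertex 3.8 1.3 0.1
   vertex 3.9 0.8 3.7
  endloop
 endfacet
 facet normal -0.411 -0.518 0.750
  outer loop
   vertex 3.8 0.3 3.3
   vertex 3.9 0.8 3.7
   vertex 0.5 3.5 3.7
  endloop
 endfacet
 facet normal -0.531 -0.620 0.578
  outer loop
   vertex 3.8 0.3 3.3
   vertex 0.5 3.5 3.7
   vertex 0.4 0.6 0.5
  endloop
 endfacet
 facet normal 0.000 0.000 1.000
  outer loop
   vertex 2.6 2.4 3.7
   vertex 0.5 3.5 3.7
   vertex 3.9 0.8 3.7
  endloop
 endfacet
 facet normal 0.426 0.814 0.394
  outer loop
   vertex 2.6 2.4 3.7
   vertex 1.5 3.8 2.0
   vertex 0.5 3.5 3.7
  endloop
 endfacet
 facet normal 0.774 0.629 0.066
  outer loop
   vertex 2.6 2.4 3.7
   vertex 3.9 0.8 3.7
   vertex 3.8 1.3 0.1
  endloop
 endfacet
 facet normal 0.754 0.655 0.051
  outer loop
   vertex 2.6 2.4 3.7
   vertex 3.8 1.3 0.1
   vertex 1.5 3.8 2.0
  endloop
 endfacet
 facet normal 0.153 -0.931 -0.332
  outer loop
   vertex 3.4 0.7 1.6
   vertex 0.4 0.6 0.5
   vertex 3.8 1.3 0.1
  endloop
 endfacet
 facet normal 0.299 -0.911 -0.285
  outer loop
   vertex 3.4 0.7 1.6
   vertex 3.8 1.3 0.1
   vertex 3.8 0.3 3.3
  endloop
 endfacet
 facet normal 0.125 -0.959 -0.255
  outer loop
   vertex 3.4 0.7 1.6
   vertex 3.8 0.3 3.3
   vertex 0.4 0.6 0.5
  endloop
 endfacet
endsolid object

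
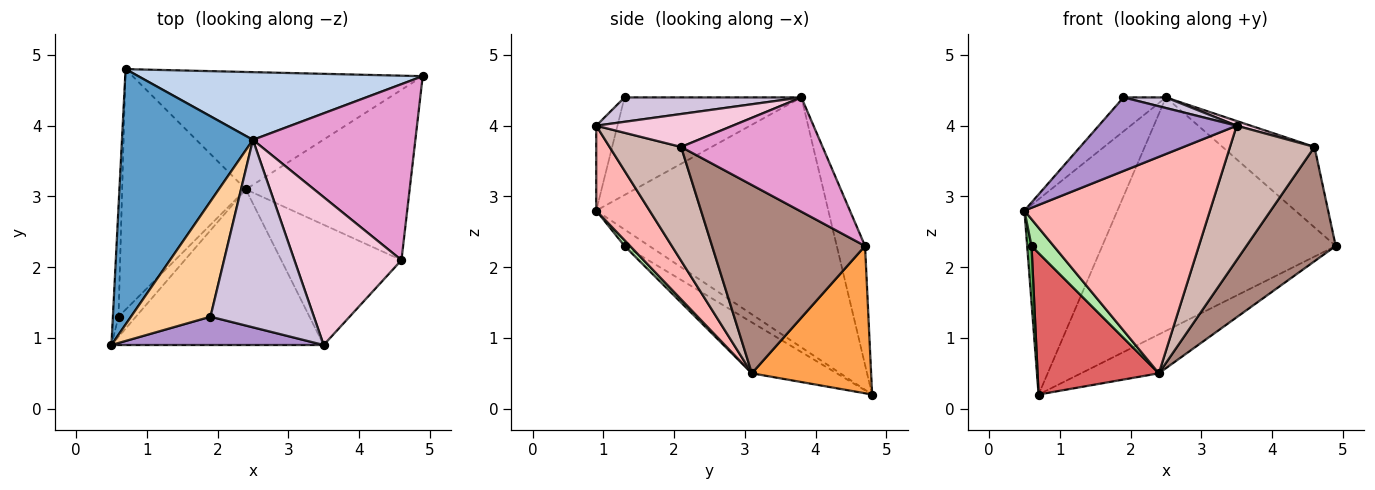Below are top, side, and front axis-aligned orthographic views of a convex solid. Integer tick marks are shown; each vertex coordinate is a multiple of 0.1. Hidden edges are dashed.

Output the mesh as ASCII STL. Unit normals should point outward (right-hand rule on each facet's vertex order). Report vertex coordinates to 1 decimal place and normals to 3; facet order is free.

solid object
 facet normal -0.835 0.334 0.437
  outer loop
   vertex 2.5 3.8 4.4
   vertex 0.7 4.8 0.2
   vertex 0.5 0.9 2.8
  endloop
 endfacet
 facet normal -0.116 0.954 0.277
  outer loop
   vertex 2.5 3.8 4.4
   vertex 4.9 4.7 2.3
   vertex 0.7 4.8 0.2
  endloop
 endfacet
 facet normal 0.434 0.283 -0.855
  outer loop
   vertex 2.4 3.1 0.5
   vertex 0.7 4.8 0.2
   vertex 4.9 4.7 2.3
  endloop
 endfacet
 facet normal -0.762 0.183 0.621
  outer loop
   vertex 1.9 1.3 4.4
   vertex 2.5 3.8 4.4
   vertex 0.5 0.9 2.8
  endloop
 endfacet
 facet normal -0.934 -0.164 -0.318
  outer loop
   vertex 0.6 1.3 2.3
   vertex 0.5 0.9 2.8
   vertex 0.7 4.8 0.2
  endloop
 endfacet
 facet normal 0.196 -0.784 -0.588
  outer loop
   vertex 0.6 1.3 2.3
   vertex 2.4 3.1 0.5
   vertex 0.5 0.9 2.8
  endloop
 endfacet
 facet normal -0.334 -0.478 -0.812
  outer loop
   vertex 0.6 1.3 2.3
   vertex 0.7 4.8 0.2
   vertex 2.4 3.1 0.5
  endloop
 endfacet
 facet normal 0.227 -0.791 -0.568
  outer loop
   vertex 3.5 0.9 4.0
   vertex 0.5 0.9 2.8
   vertex 2.4 3.1 0.5
  endloop
 endfacet
 facet normal -0.142 -0.924 0.355
  outer loop
   vertex 3.5 0.9 4.0
   vertex 1.9 1.3 4.4
   vertex 0.5 0.9 2.8
  endloop
 endfacet
 facet normal 0.229 -0.055 0.972
  outer loop
   vertex 3.5 0.9 4.0
   vertex 2.5 3.8 4.4
   vertex 1.9 1.3 4.4
  endloop
 endfacet
 facet normal 0.690 -0.403 -0.601
  outer loop
   vertex 4.6 2.1 3.7
   vertex 2.4 3.1 0.5
   vertex 4.9 4.7 2.3
  endloop
 endfacet
 facet normal 0.534 -0.630 -0.564
  outer loop
   vertex 4.6 2.1 3.7
   vertex 3.5 0.9 4.0
   vertex 2.4 3.1 0.5
  endloop
 endfacet
 facet normal 0.539 0.350 0.766
  outer loop
   vertex 4.6 2.1 3.7
   vertex 4.9 4.7 2.3
   vertex 2.5 3.8 4.4
  endloop
 endfacet
 facet normal 0.294 -0.030 0.955
  outer loop
   vertex 4.6 2.1 3.7
   vertex 2.5 3.8 4.4
   vertex 3.5 0.9 4.0
  endloop
 endfacet
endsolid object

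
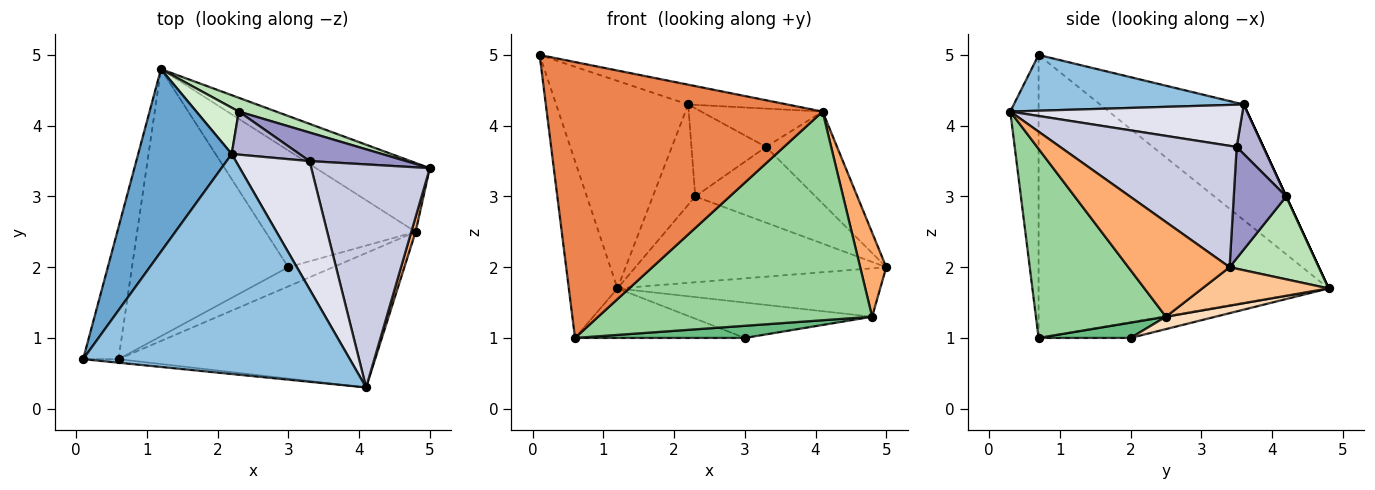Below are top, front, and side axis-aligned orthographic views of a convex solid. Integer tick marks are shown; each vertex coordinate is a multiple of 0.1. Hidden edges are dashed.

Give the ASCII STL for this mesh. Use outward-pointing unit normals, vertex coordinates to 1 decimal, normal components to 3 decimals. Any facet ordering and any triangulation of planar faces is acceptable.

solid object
 facet normal -0.632 0.582 0.512
  outer loop
   vertex 2.2 3.6 4.3
   vertex 1.2 4.8 1.7
   vertex 0.1 0.7 5.0
  endloop
 endfacet
 facet normal 0.204 0.088 0.975
  outer loop
   vertex 2.2 3.6 4.3
   vertex 0.1 0.7 5.0
   vertex 4.1 0.3 4.2
  endloop
 endfacet
 facet normal -0.979 0.164 -0.122
  outer loop
   vertex 0.6 0.7 1.0
   vertex 0.1 0.7 5.0
   vertex 1.2 4.8 1.7
  endloop
 endfacet
 facet normal -0.098 0.181 -0.978
  outer loop
   vertex 0.6 0.7 1.0
   vertex 1.2 4.8 1.7
   vertex 3.0 2.0 1.0
  endloop
 endfacet
 facet normal -0.102 -0.995 -0.013
  outer loop
   vertex 0.6 0.7 1.0
   vertex 4.1 0.3 4.2
   vertex 0.1 0.7 5.0
  endloop
 endfacet
 facet normal 0.967 -0.249 0.044
  outer loop
   vertex 4.8 2.5 1.3
   vertex 5.0 3.4 2.0
   vertex 4.1 0.3 4.2
  endloop
 endfacet
 facet normal 0.266 0.554 -0.789
  outer loop
   vertex 4.8 2.5 1.3
   vertex 1.2 4.8 1.7
   vertex 5.0 3.4 2.0
  endloop
 endfacet
 facet normal 0.079 0.289 -0.954
  outer loop
   vertex 4.8 2.5 1.3
   vertex 3.0 2.0 1.0
   vertex 1.2 4.8 1.7
  endloop
 endfacet
 facet normal 0.278 -0.513 -0.812
  outer loop
   vertex 4.8 2.5 1.3
   vertex 0.6 0.7 1.0
   vertex 3.0 2.0 1.0
  endloop
 endfacet
 facet normal 0.371 -0.781 -0.503
  outer loop
   vertex 4.8 2.5 1.3
   vertex 4.1 0.3 4.2
   vertex 0.6 0.7 1.0
  endloop
 endfacet
 facet normal 0.331 0.932 0.150
  outer loop
   vertex 2.3 4.2 3.0
   vertex 5.0 3.4 2.0
   vertex 1.2 4.8 1.7
  endloop
 endfacet
 facet normal 0.000 0.908 0.419
  outer loop
   vertex 2.3 4.2 3.0
   vertex 1.2 4.8 1.7
   vertex 2.2 3.6 4.3
  endloop
 endfacet
 facet normal 0.378 0.866 0.327
  outer loop
   vertex 3.3 3.5 3.7
   vertex 5.0 3.4 2.0
   vertex 2.3 4.2 3.0
  endloop
 endfacet
 facet normal 0.306 0.855 0.418
  outer loop
   vertex 3.3 3.5 3.7
   vertex 2.3 4.2 3.0
   vertex 2.2 3.6 4.3
  endloop
 endfacet
 facet normal 0.688 0.277 0.671
  outer loop
   vertex 3.3 3.5 3.7
   vertex 4.1 0.3 4.2
   vertex 5.0 3.4 2.0
  endloop
 endfacet
 facet normal 0.481 0.251 0.840
  outer loop
   vertex 3.3 3.5 3.7
   vertex 2.2 3.6 4.3
   vertex 4.1 0.3 4.2
  endloop
 endfacet
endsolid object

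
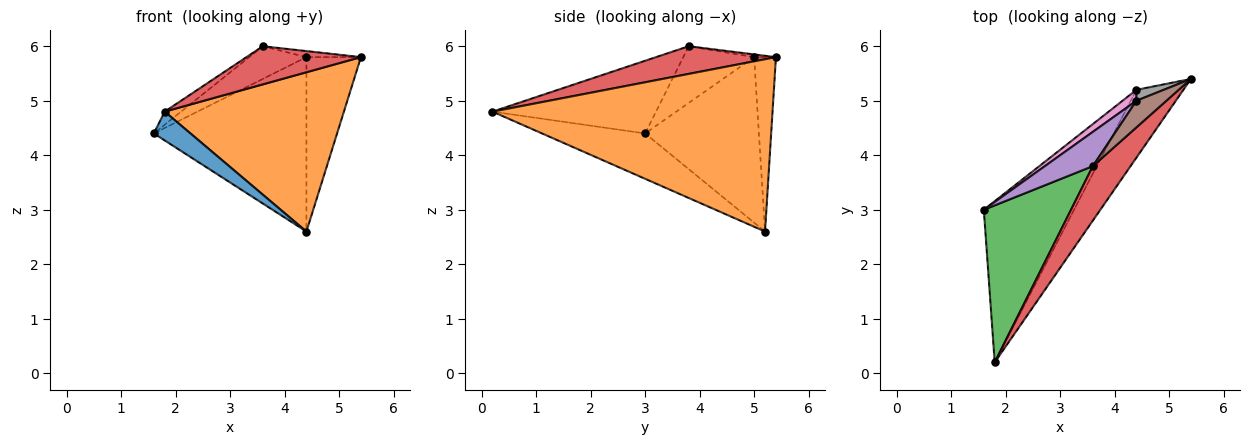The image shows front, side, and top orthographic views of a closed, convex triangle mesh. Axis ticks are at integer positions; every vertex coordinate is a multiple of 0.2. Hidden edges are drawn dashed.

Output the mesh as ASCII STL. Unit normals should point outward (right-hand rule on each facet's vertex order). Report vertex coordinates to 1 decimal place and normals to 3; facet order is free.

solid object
 facet normal -0.443 -0.158 -0.882
  outer loop
   vertex 4.4 5.2 2.6
   vertex 1.8 0.2 4.8
   vertex 1.6 3.0 4.4
  endloop
 endfacet
 facet normal 0.821 -0.525 -0.224
  outer loop
   vertex 4.4 5.2 2.6
   vertex 5.4 5.4 5.8
   vertex 1.8 0.2 4.8
  endloop
 endfacet
 facet normal -0.639 0.064 0.767
  outer loop
   vertex 3.6 3.8 6.0
   vertex 1.6 3.0 4.4
   vertex 1.8 0.2 4.8
  endloop
 endfacet
 facet normal 0.515 -0.492 0.702
  outer loop
   vertex 3.6 3.8 6.0
   vertex 1.8 0.2 4.8
   vertex 5.4 5.4 5.8
  endloop
 endfacet
 facet normal -0.650 0.525 0.550
  outer loop
   vertex 4.4 5.0 5.8
   vertex 1.6 3.0 4.4
   vertex 3.6 3.8 6.0
  endloop
 endfacet
 facet normal -0.088 0.221 0.971
  outer loop
   vertex 4.4 5.0 5.8
   vertex 3.6 3.8 6.0
   vertex 5.4 5.4 5.8
  endloop
 endfacet
 facet normal -0.597 0.801 0.050
  outer loop
   vertex 4.4 5.0 5.8
   vertex 4.4 5.2 2.6
   vertex 1.6 3.0 4.4
  endloop
 endfacet
 facet normal -0.371 0.927 0.058
  outer loop
   vertex 4.4 5.0 5.8
   vertex 5.4 5.4 5.8
   vertex 4.4 5.2 2.6
  endloop
 endfacet
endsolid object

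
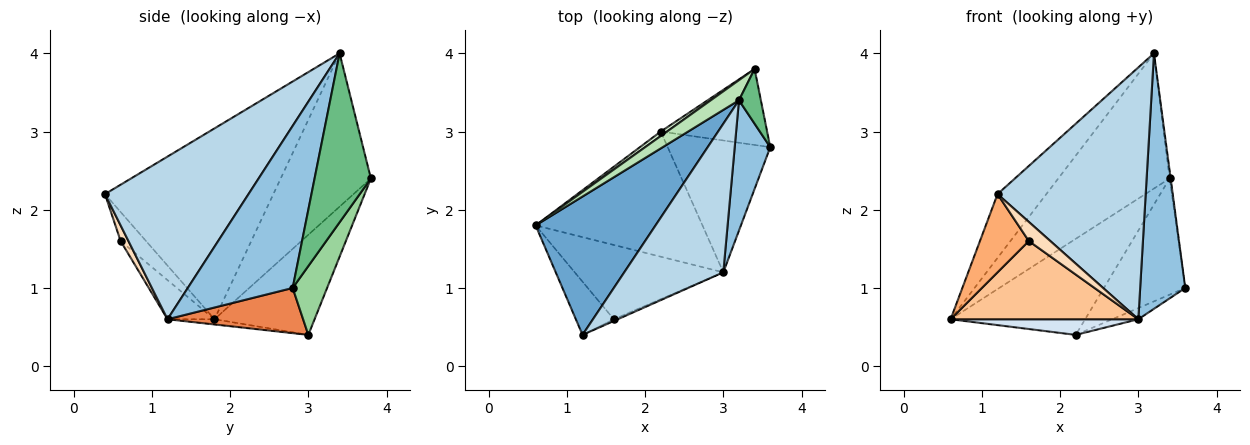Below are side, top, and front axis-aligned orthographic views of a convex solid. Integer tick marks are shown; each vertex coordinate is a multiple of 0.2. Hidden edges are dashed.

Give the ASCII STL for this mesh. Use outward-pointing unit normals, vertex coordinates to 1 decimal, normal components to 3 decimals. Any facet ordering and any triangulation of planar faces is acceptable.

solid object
 facet normal -0.822 0.238 0.517
  outer loop
   vertex 3.2 3.4 4.0
   vertex 0.6 1.8 0.6
   vertex 1.2 0.4 2.2
  endloop
 endfacet
 facet normal 0.901 -0.387 0.198
  outer loop
   vertex 3.0 1.2 0.6
   vertex 3.6 2.8 1.0
   vertex 3.2 3.4 4.0
  endloop
 endfacet
 facet normal 0.641 -0.661 0.390
  outer loop
   vertex 3.0 1.2 0.6
   vertex 3.2 3.4 4.0
   vertex 1.2 0.4 2.2
  endloop
 endfacet
 facet normal -0.031 -0.124 -0.992
  outer loop
   vertex 2.2 3.0 0.4
   vertex 3.0 1.2 0.6
   vertex 0.6 1.8 0.6
  endloop
 endfacet
 facet normal 0.402 0.077 -0.912
  outer loop
   vertex 2.2 3.0 0.4
   vertex 3.6 2.8 1.0
   vertex 3.0 1.2 0.6
  endloop
 endfacet
 facet normal -0.395 -0.760 -0.517
  outer loop
   vertex 1.6 0.6 1.6
   vertex 1.2 0.4 2.2
   vertex 0.6 1.8 0.6
  endloop
 endfacet
 facet normal -0.178 -0.713 -0.678
  outer loop
   vertex 1.6 0.6 1.6
   vertex 0.6 1.8 0.6
   vertex 3.0 1.2 0.6
  endloop
 endfacet
 facet normal 0.341 -0.936 -0.085
  outer loop
   vertex 1.6 0.6 1.6
   vertex 3.0 1.2 0.6
   vertex 1.2 0.4 2.2
  endloop
 endfacet
 facet normal 0.992 0.018 0.129
  outer loop
   vertex 3.4 3.8 2.4
   vertex 3.2 3.4 4.0
   vertex 3.6 2.8 1.0
  endloop
 endfacet
 facet normal 0.334 0.789 -0.516
  outer loop
   vertex 3.4 3.8 2.4
   vertex 3.6 2.8 1.0
   vertex 2.2 3.0 0.4
  endloop
 endfacet
 facet normal -0.625 0.772 0.115
  outer loop
   vertex 3.4 3.8 2.4
   vertex 0.6 1.8 0.6
   vertex 3.2 3.4 4.0
  endloop
 endfacet
 facet normal -0.597 0.802 0.037
  outer loop
   vertex 3.4 3.8 2.4
   vertex 2.2 3.0 0.4
   vertex 0.6 1.8 0.6
  endloop
 endfacet
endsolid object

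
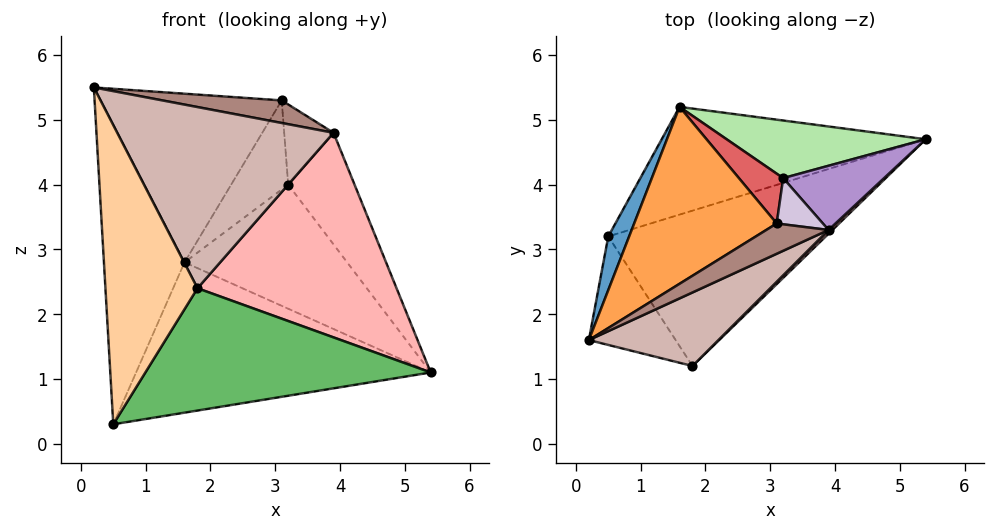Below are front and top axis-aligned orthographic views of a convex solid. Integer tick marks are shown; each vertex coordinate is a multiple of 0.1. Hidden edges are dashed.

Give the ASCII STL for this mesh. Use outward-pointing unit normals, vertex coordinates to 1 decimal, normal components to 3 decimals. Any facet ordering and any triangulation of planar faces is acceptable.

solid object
 facet normal -0.910 0.409 0.073
  outer loop
   vertex 0.5 3.2 0.3
   vertex 0.2 1.6 5.5
   vertex 1.6 5.2 2.8
  endloop
 endfacet
 facet normal -0.152 0.803 -0.576
  outer loop
   vertex 0.5 3.2 0.3
   vertex 1.6 5.2 2.8
   vertex 5.4 4.7 1.1
  endloop
 endfacet
 facet normal -0.354 0.645 0.677
  outer loop
   vertex 3.1 3.4 5.3
   vertex 1.6 5.2 2.8
   vertex 0.2 1.6 5.5
  endloop
 endfacet
 facet normal -0.667 -0.700 -0.254
  outer loop
   vertex 1.8 1.2 2.4
   vertex 0.2 1.6 5.5
   vertex 0.5 3.2 0.3
  endloop
 endfacet
 facet normal 0.303 -0.590 -0.749
  outer loop
   vertex 1.8 1.2 2.4
   vertex 0.5 3.2 0.3
   vertex 5.4 4.7 1.1
  endloop
 endfacet
 facet normal 0.294 0.867 0.402
  outer loop
   vertex 3.2 4.1 4.0
   vertex 5.4 4.7 1.1
   vertex 1.6 5.2 2.8
  endloop
 endfacet
 facet normal 0.228 0.850 0.475
  outer loop
   vertex 3.2 4.1 4.0
   vertex 1.6 5.2 2.8
   vertex 3.1 3.4 5.3
  endloop
 endfacet
 facet normal 0.699 -0.715 0.013
  outer loop
   vertex 3.9 3.3 4.8
   vertex 1.8 1.2 2.4
   vertex 5.4 4.7 1.1
  endloop
 endfacet
 facet normal 0.388 0.799 0.460
  outer loop
   vertex 3.9 3.3 4.8
   vertex 5.4 4.7 1.1
   vertex 3.2 4.1 4.0
  endloop
 endfacet
 facet normal 0.387 0.799 0.460
  outer loop
   vertex 3.9 3.3 4.8
   vertex 3.2 4.1 4.0
   vertex 3.1 3.4 5.3
  endloop
 endfacet
 facet normal 0.392 -0.550 0.737
  outer loop
   vertex 3.9 3.3 4.8
   vertex 3.1 3.4 5.3
   vertex 0.2 1.6 5.5
  endloop
 endfacet
 facet normal 0.445 -0.830 0.337
  outer loop
   vertex 3.9 3.3 4.8
   vertex 0.2 1.6 5.5
   vertex 1.8 1.2 2.4
  endloop
 endfacet
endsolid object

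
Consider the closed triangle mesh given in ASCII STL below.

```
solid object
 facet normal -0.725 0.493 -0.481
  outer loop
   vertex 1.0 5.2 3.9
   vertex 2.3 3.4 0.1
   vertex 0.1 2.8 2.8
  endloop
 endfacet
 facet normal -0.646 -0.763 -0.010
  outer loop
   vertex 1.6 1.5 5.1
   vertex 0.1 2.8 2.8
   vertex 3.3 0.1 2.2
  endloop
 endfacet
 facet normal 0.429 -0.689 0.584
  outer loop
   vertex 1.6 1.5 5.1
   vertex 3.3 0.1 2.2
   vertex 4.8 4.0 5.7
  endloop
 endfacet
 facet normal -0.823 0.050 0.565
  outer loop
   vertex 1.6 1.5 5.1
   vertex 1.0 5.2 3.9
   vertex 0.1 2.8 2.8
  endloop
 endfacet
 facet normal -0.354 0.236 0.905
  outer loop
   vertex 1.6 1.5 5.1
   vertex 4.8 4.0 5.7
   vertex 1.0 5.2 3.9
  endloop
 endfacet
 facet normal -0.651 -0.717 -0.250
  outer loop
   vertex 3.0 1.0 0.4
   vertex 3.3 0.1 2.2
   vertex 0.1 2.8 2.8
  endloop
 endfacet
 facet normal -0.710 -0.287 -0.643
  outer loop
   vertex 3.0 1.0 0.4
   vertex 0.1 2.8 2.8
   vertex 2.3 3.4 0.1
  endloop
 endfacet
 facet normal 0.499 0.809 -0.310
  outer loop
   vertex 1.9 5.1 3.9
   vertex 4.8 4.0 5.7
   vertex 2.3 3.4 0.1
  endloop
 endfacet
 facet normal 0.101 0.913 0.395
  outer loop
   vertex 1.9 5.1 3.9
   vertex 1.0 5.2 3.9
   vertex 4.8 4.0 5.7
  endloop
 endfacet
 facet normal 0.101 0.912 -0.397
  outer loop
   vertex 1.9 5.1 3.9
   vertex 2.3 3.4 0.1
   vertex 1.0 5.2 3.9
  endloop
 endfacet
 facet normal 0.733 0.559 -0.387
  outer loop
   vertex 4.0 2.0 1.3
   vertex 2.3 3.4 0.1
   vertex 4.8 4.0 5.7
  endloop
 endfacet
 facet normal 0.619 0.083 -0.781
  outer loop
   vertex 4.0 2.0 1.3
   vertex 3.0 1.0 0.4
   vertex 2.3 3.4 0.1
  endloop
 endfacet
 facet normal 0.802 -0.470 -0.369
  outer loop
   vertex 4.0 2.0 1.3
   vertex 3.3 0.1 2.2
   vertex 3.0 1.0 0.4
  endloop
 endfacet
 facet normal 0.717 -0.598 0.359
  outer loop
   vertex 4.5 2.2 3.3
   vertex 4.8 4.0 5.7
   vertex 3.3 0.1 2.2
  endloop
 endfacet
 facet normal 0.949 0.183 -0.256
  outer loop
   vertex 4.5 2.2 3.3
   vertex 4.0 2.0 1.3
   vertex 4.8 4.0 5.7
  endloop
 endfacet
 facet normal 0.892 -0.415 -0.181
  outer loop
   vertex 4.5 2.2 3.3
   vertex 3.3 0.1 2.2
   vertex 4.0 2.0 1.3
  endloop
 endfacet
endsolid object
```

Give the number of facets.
16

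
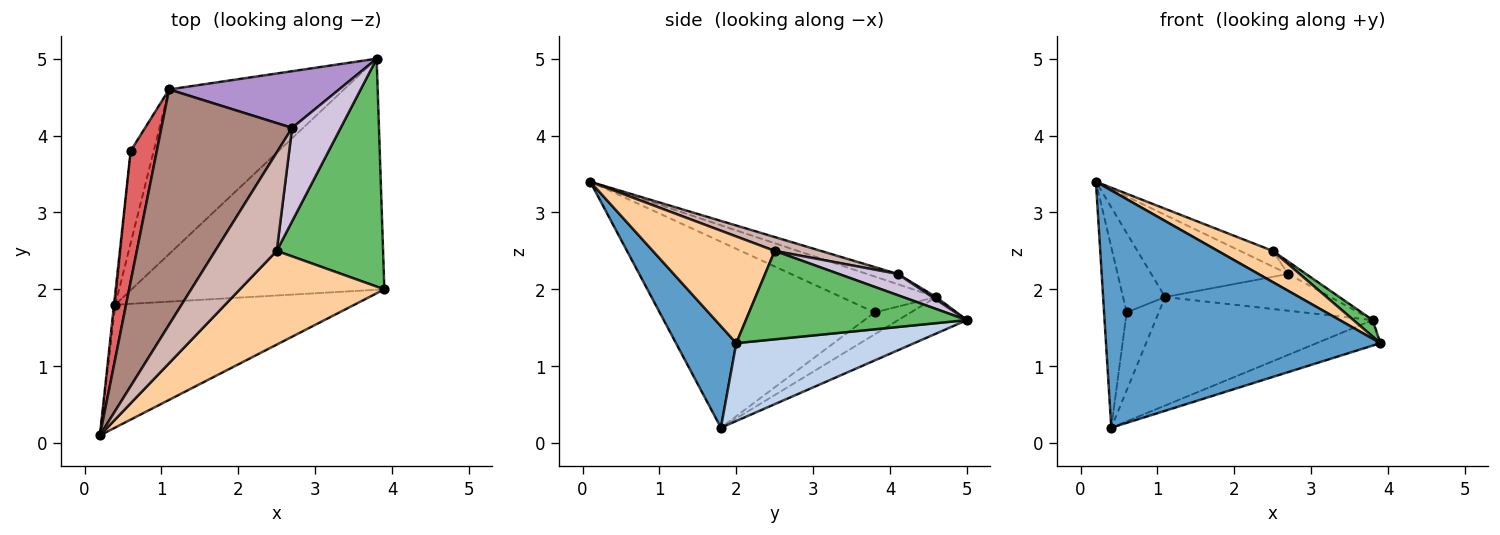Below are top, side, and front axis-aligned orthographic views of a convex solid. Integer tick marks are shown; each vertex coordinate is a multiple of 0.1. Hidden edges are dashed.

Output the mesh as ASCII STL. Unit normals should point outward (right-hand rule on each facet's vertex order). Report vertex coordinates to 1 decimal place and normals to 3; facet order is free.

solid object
 facet normal 0.192 -0.872 -0.451
  outer loop
   vertex 0.4 1.8 0.2
   vertex 3.9 2.0 1.3
   vertex 0.2 0.1 3.4
  endloop
 endfacet
 facet normal 0.293 0.105 -0.950
  outer loop
   vertex 0.4 1.8 0.2
   vertex 3.8 5.0 1.6
   vertex 3.9 2.0 1.3
  endloop
 endfacet
 facet normal -0.172 0.542 -0.822
  outer loop
   vertex 1.1 4.6 1.9
   vertex 3.8 5.0 1.6
   vertex 0.4 1.8 0.2
  endloop
 endfacet
 facet normal 0.574 -0.258 0.777
  outer loop
   vertex 2.5 2.5 2.5
   vertex 0.2 0.1 3.4
   vertex 3.9 2.0 1.3
  endloop
 endfacet
 facet normal 0.638 -0.056 0.768
  outer loop
   vertex 2.5 2.5 2.5
   vertex 3.9 2.0 1.3
   vertex 3.8 5.0 1.6
  endloop
 endfacet
 facet normal -0.995 0.104 -0.007
  outer loop
   vertex 0.6 3.8 1.7
   vertex 0.4 1.8 0.2
   vertex 0.2 0.1 3.4
  endloop
 endfacet
 facet normal -0.761 0.337 0.554
  outer loop
   vertex 0.6 3.8 1.7
   vertex 0.2 0.1 3.4
   vertex 1.1 4.6 1.9
  endloop
 endfacet
 facet normal -0.588 0.522 -0.618
  outer loop
   vertex 0.6 3.8 1.7
   vertex 1.1 4.6 1.9
   vertex 0.4 1.8 0.2
  endloop
 endfacet
 facet normal 0.013 0.544 0.839
  outer loop
   vertex 2.7 4.1 2.2
   vertex 3.8 5.0 1.6
   vertex 1.1 4.6 1.9
  endloop
 endfacet
 facet normal 0.397 0.121 0.910
  outer loop
   vertex 2.7 4.1 2.2
   vertex 2.5 2.5 2.5
   vertex 3.8 5.0 1.6
  endloop
 endfacet
 facet normal -0.074 0.329 0.942
  outer loop
   vertex 2.7 4.1 2.2
   vertex 1.1 4.6 1.9
   vertex 0.2 0.1 3.4
  endloop
 endfacet
 facet normal 0.217 0.154 0.964
  outer loop
   vertex 2.7 4.1 2.2
   vertex 0.2 0.1 3.4
   vertex 2.5 2.5 2.5
  endloop
 endfacet
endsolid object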